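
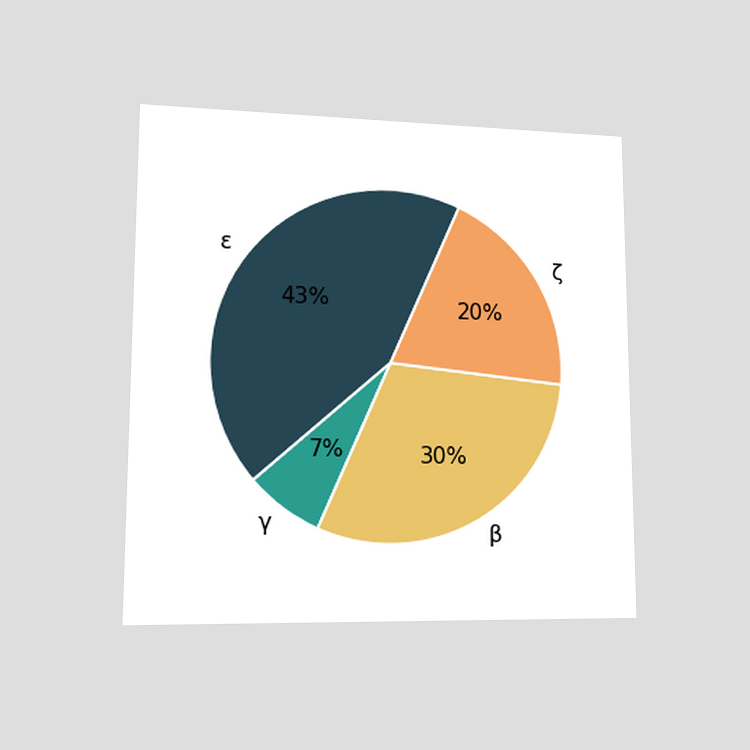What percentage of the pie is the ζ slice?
The chart is viewed at a slight angle. The ζ slice takes up 20% of the pie.

20%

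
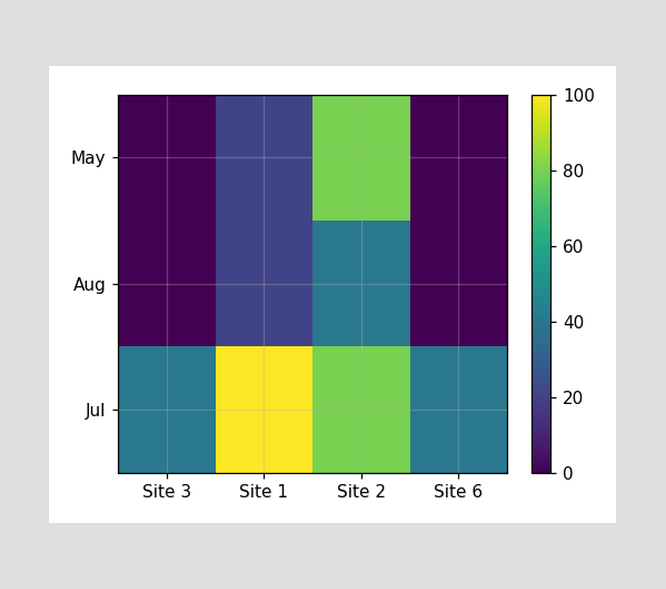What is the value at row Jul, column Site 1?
Matching cell (Jul, Site 1) against the colorbar gives 100.

100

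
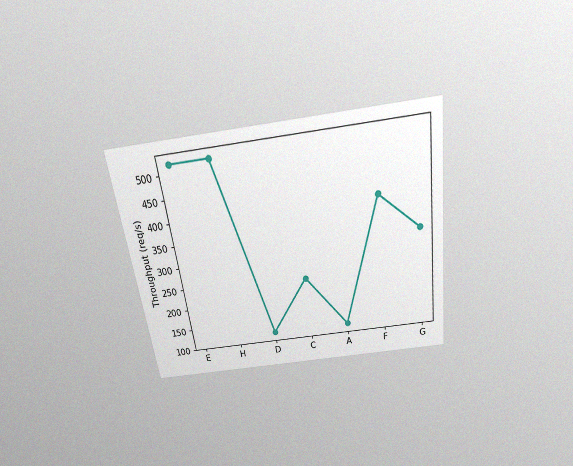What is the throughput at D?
The chart is tilted about 8° counter-clockwise and viewed slightly from above, with some photo noise. At D, the line is at 120req/s.

120req/s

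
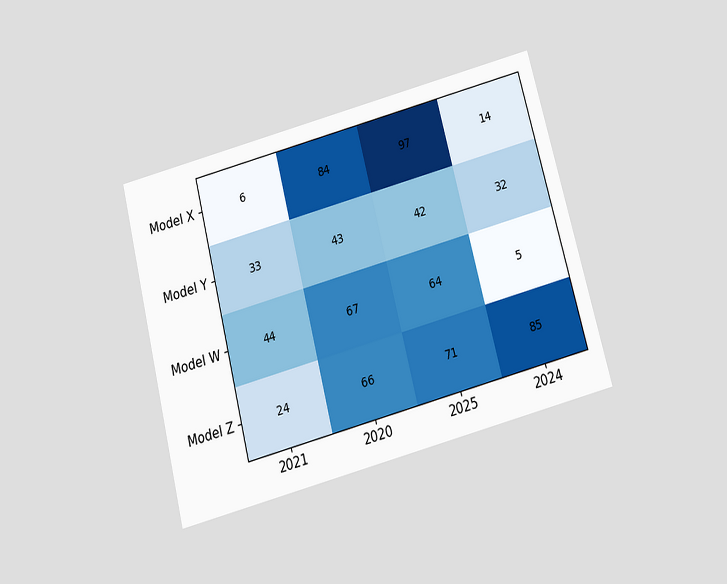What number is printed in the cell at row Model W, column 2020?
The chart is tilted about 14° counter-clockwise and viewed slightly from below. The (Model W, 2020) cell reads 67.

67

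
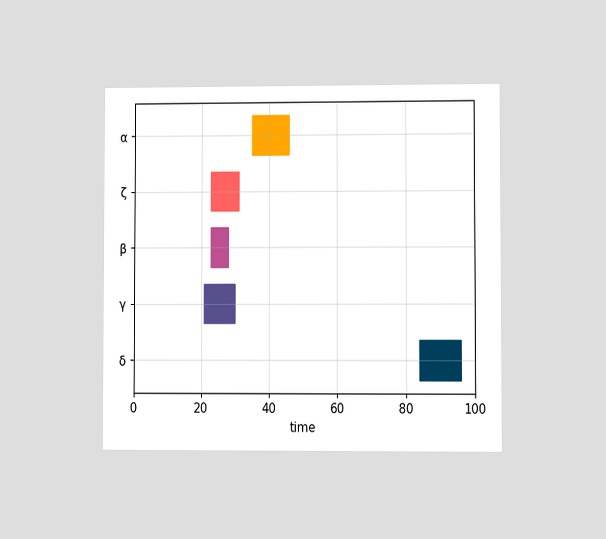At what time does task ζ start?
23

The chart is viewed at a slight angle. The ζ bar begins at t=23.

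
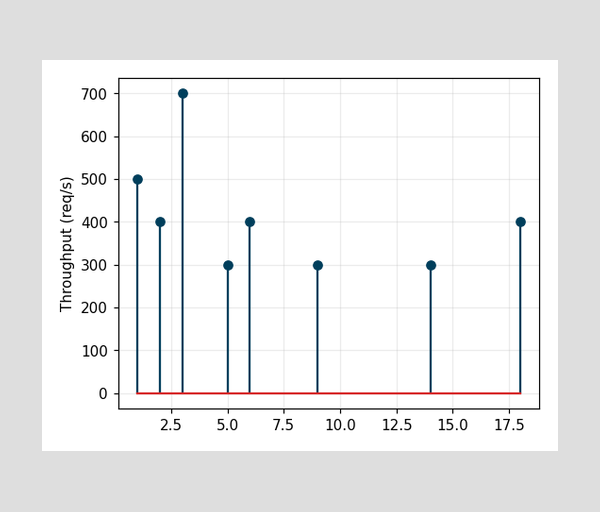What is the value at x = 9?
300req/s

The stem at x=9 reaches 300req/s.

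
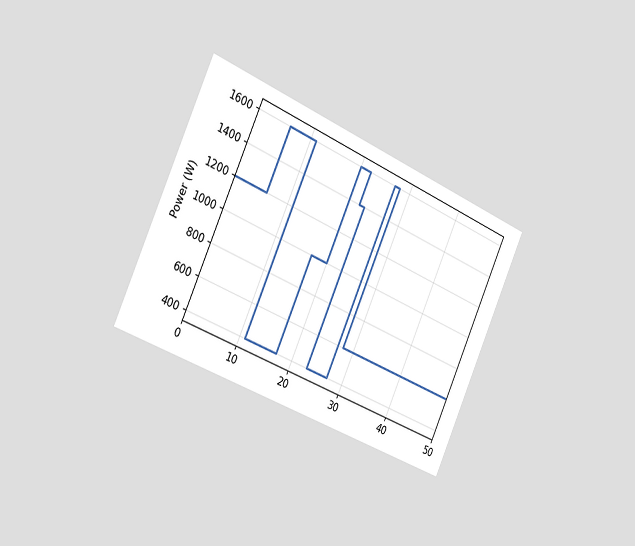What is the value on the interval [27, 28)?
1600W

The chart is tilted about 24° clockwise and viewed slightly from the left. On [27, 28) the step sits at 1600W.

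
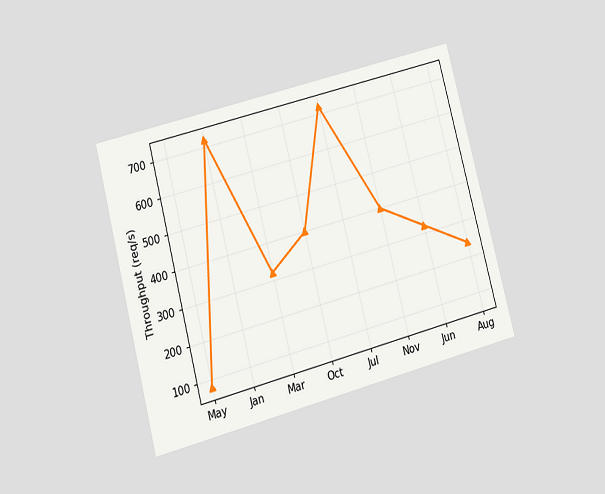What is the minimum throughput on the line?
80req/s

The chart is tilted about 15° counter-clockwise and viewed at a slight angle. The lowest point is at May, and reading across to the y-axis gives 80req/s.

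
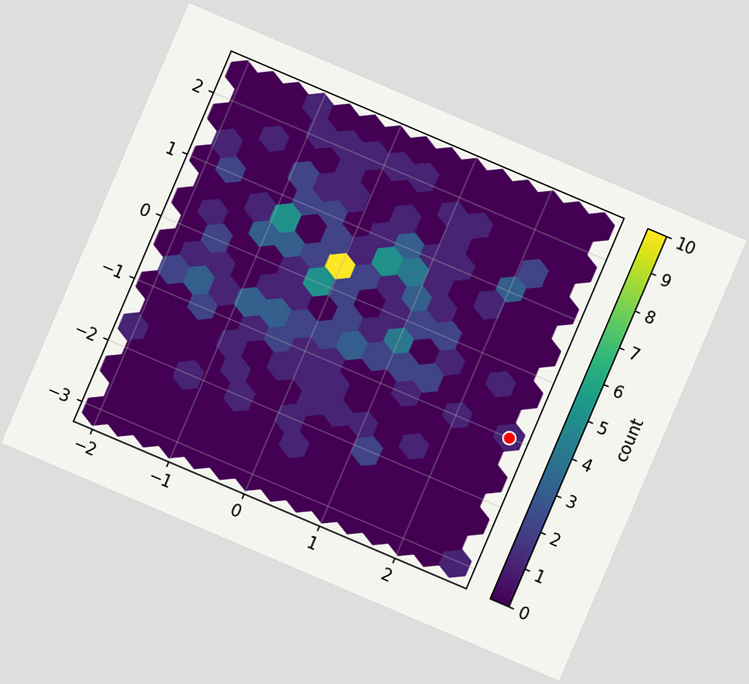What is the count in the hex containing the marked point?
The chart is tilted about 23° clockwise. The marked hex reads 1 on the colorbar.

1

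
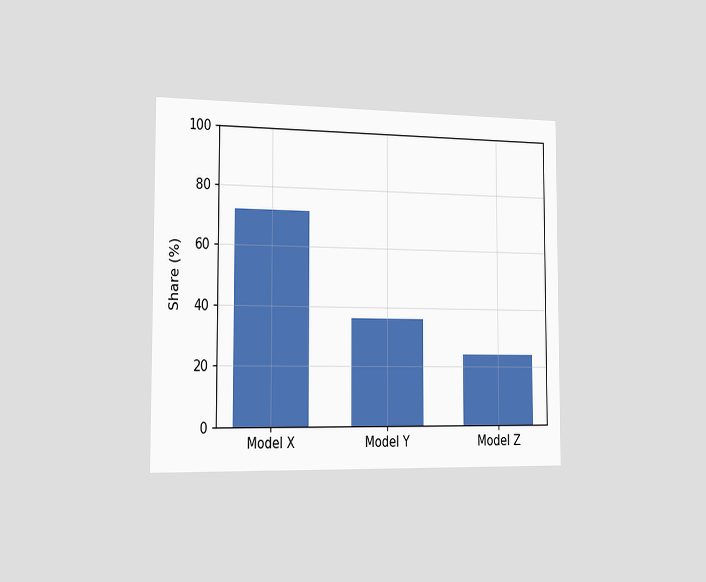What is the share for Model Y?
The chart is viewed slightly from the left. Reading along the chart's y-axis, the Model Y bar reaches 36%.

36%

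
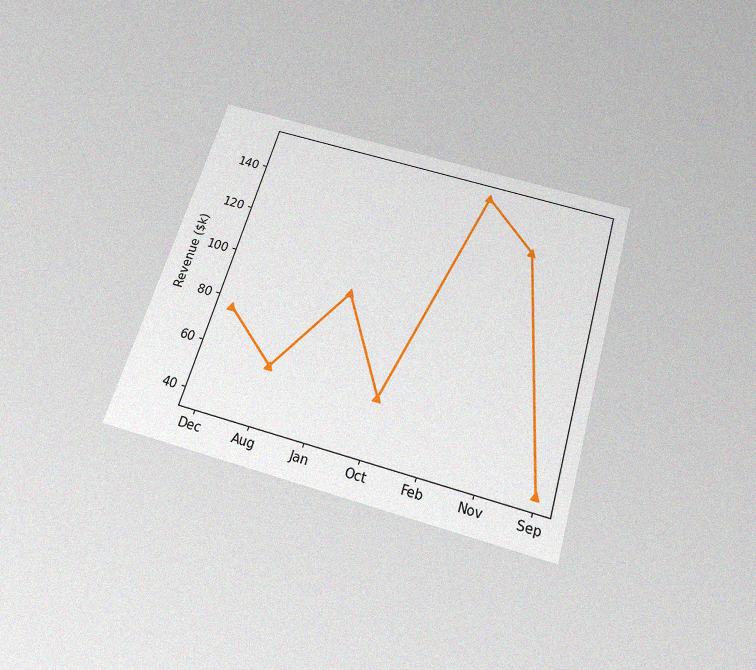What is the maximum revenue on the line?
$152k

The chart is tilted about 17° clockwise and viewed slightly from below, with some photo noise. The highest point is at Feb, and reading across to the y-axis gives $152k.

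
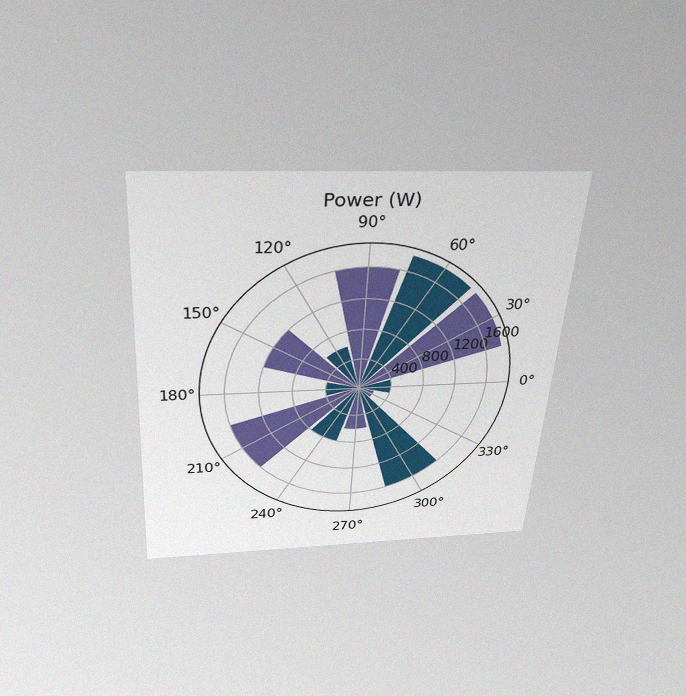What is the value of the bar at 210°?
The chart is tilted about 4° clockwise and viewed slightly from above, with some photo noise. The bar at 210° reaches 1600W on the radial axis.

1600W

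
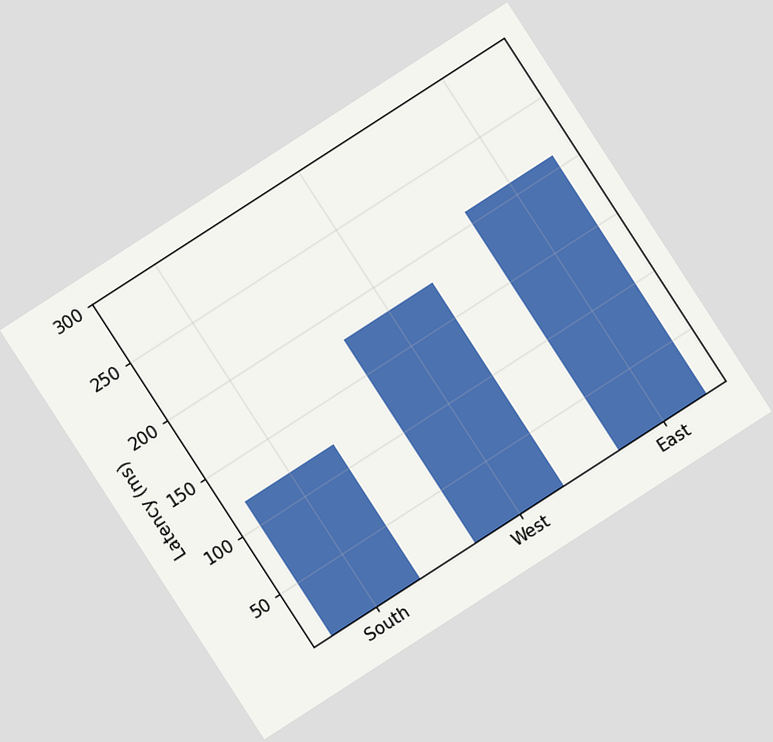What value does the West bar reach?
The chart is tilted about 33° counter-clockwise. Reading along the chart's y-axis, the West bar reaches 180ms.

180ms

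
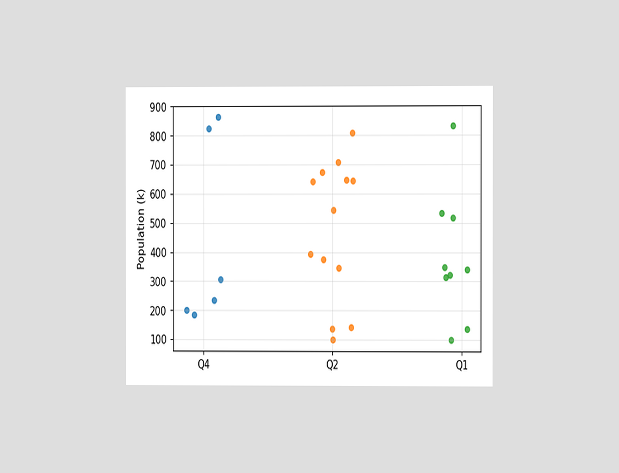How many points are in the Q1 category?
9

The chart is viewed at a slight angle. Counting the markers in the Q1 column gives 9.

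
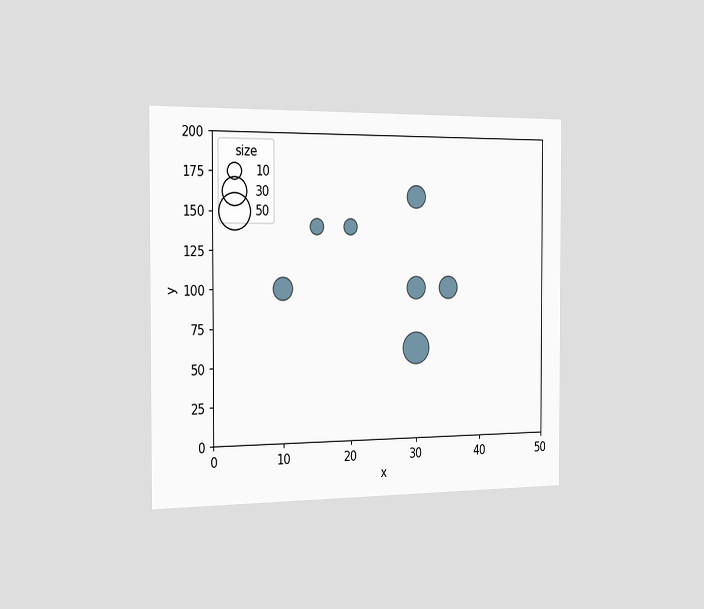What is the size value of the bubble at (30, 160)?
20

The chart is viewed slightly from the left. Matching the bubble at (30, 160) against the size legend gives 20.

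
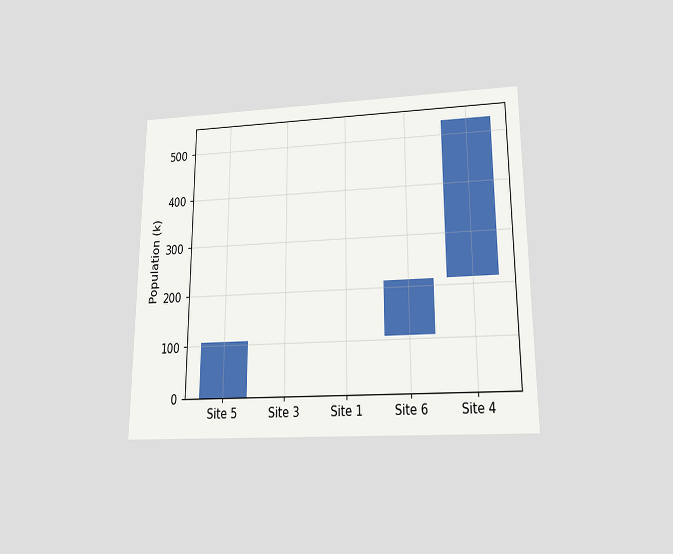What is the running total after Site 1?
106k

The chart is viewed slightly from below. After Site 1 the running total reaches 106k.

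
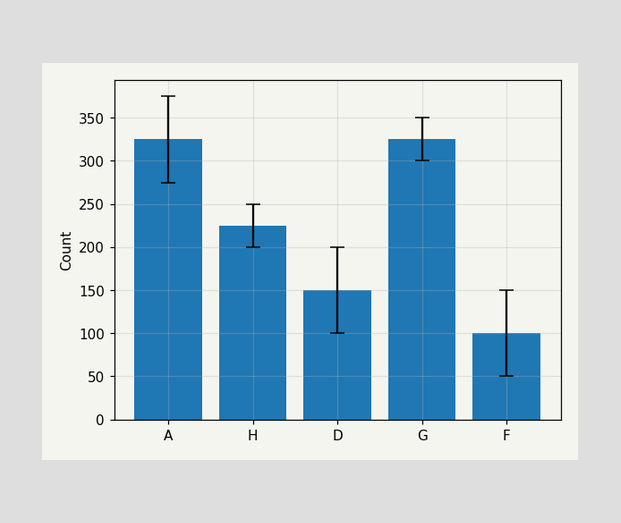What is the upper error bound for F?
The F bar's upper whisker reaches 150.

150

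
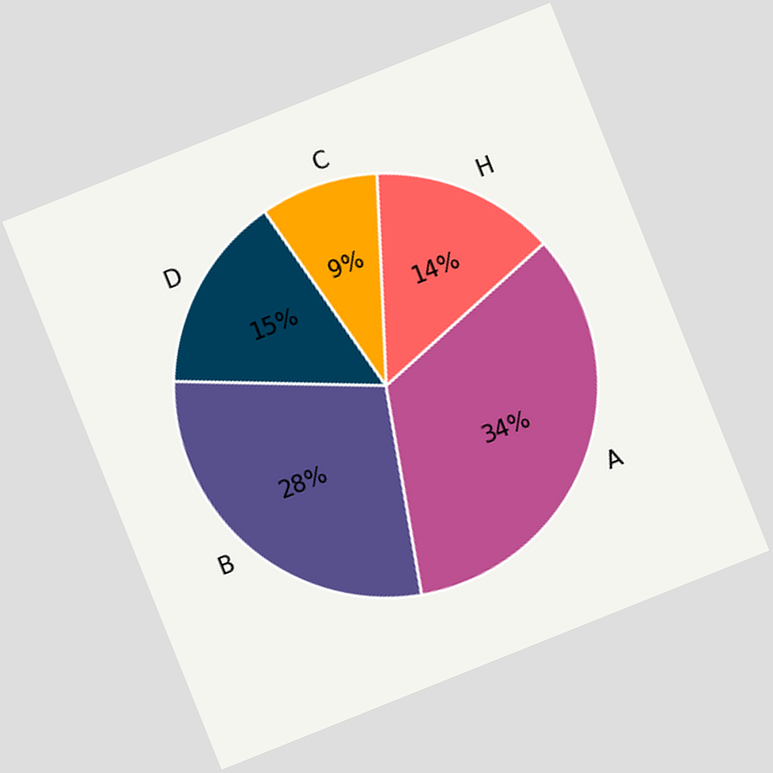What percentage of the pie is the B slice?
28%

The chart is tilted about 22° counter-clockwise. The B slice takes up 28% of the pie.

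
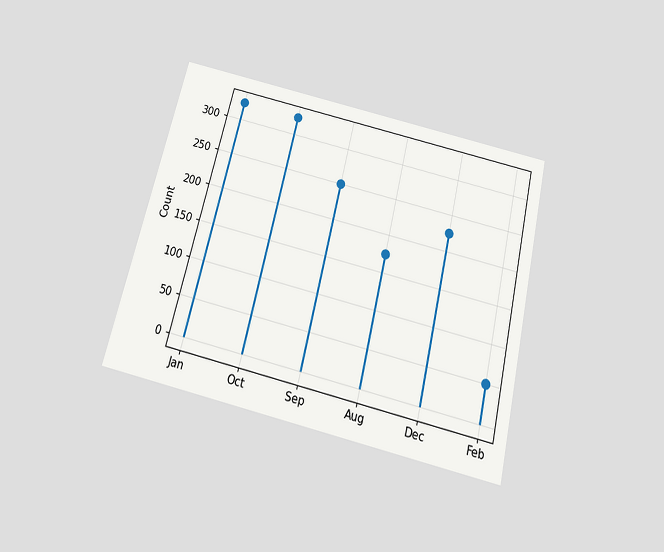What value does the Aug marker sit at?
175

The chart is tilted about 14° clockwise and viewed slightly from below. The Aug marker sits at 175.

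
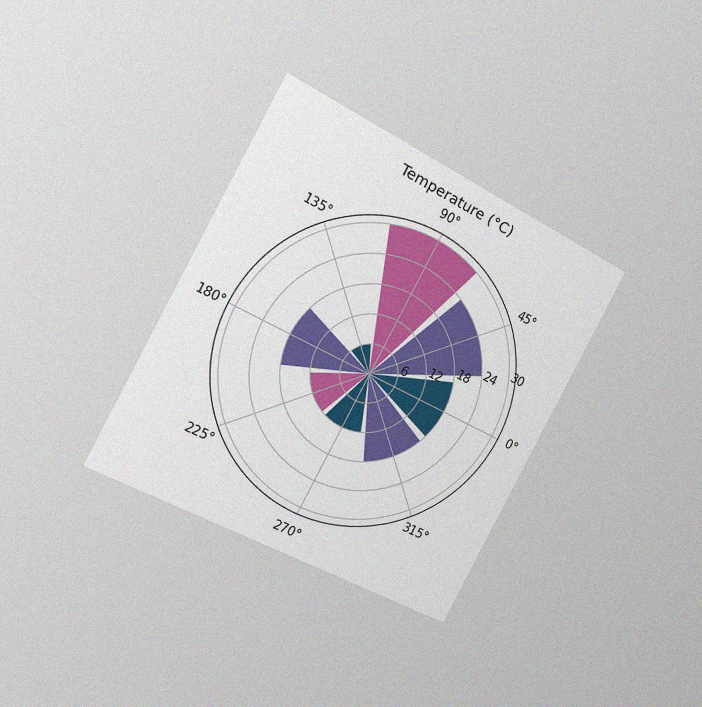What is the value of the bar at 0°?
The chart is tilted about 28° clockwise and viewed slightly from the left, with some photo noise. The bar at 0° reaches 18°C on the radial axis.

18°C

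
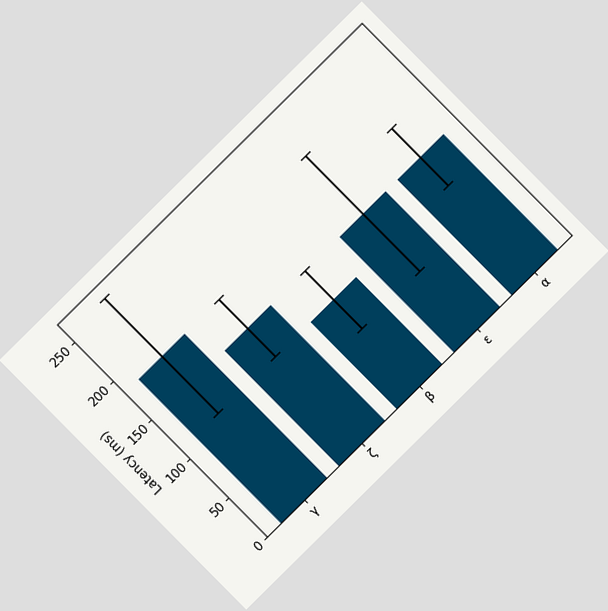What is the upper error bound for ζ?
185ms

The chart is tilted about 45° counter-clockwise. The ζ bar's upper whisker reaches 185ms.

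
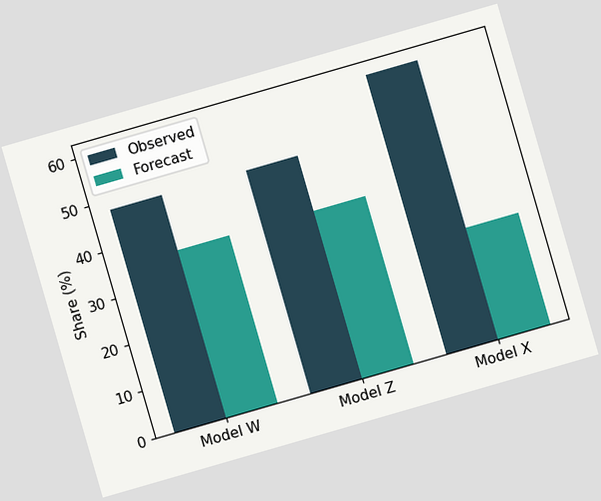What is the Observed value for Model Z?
48%

The chart is tilted about 16° counter-clockwise. The Observed bar at Model Z reaches 48% on the y-axis.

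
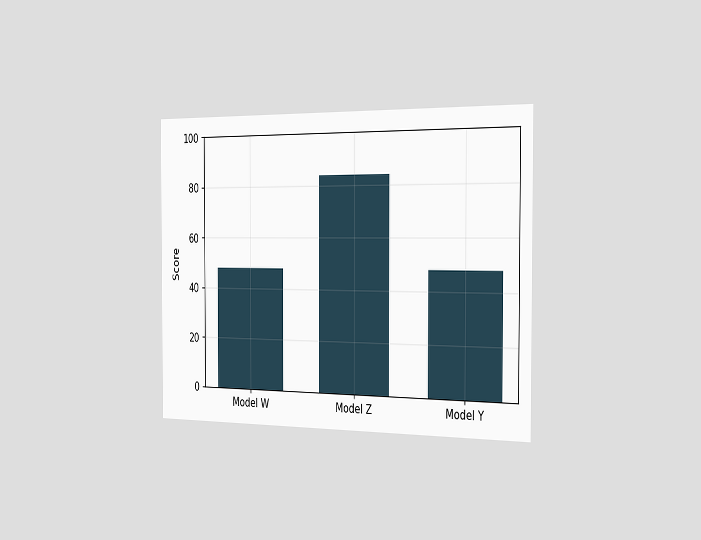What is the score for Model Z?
84

The chart is viewed slightly from the right. Reading along the chart's y-axis, the Model Z bar reaches 84.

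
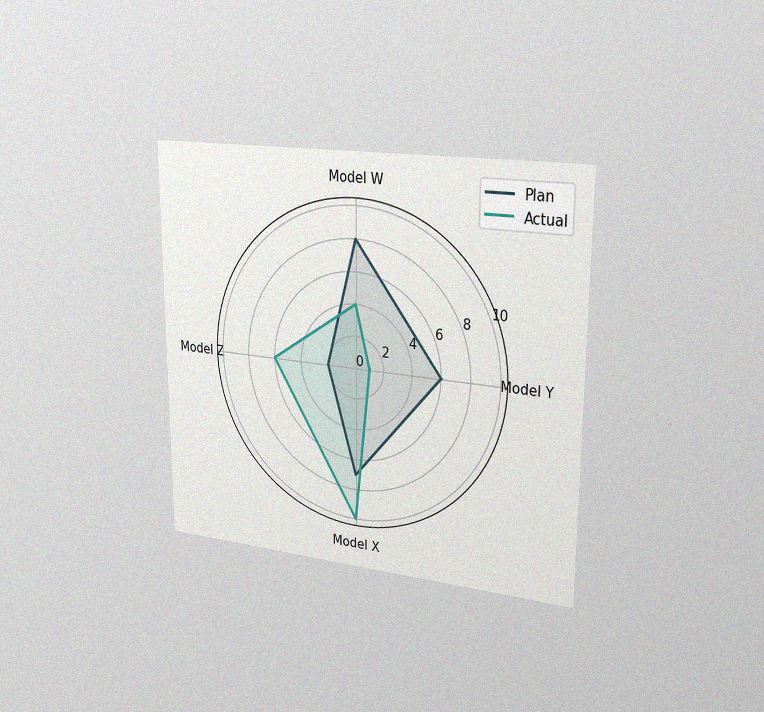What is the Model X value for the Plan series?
The chart is viewed slightly from the right, with some photo noise. On the Model X axis, Plan reaches 7.

7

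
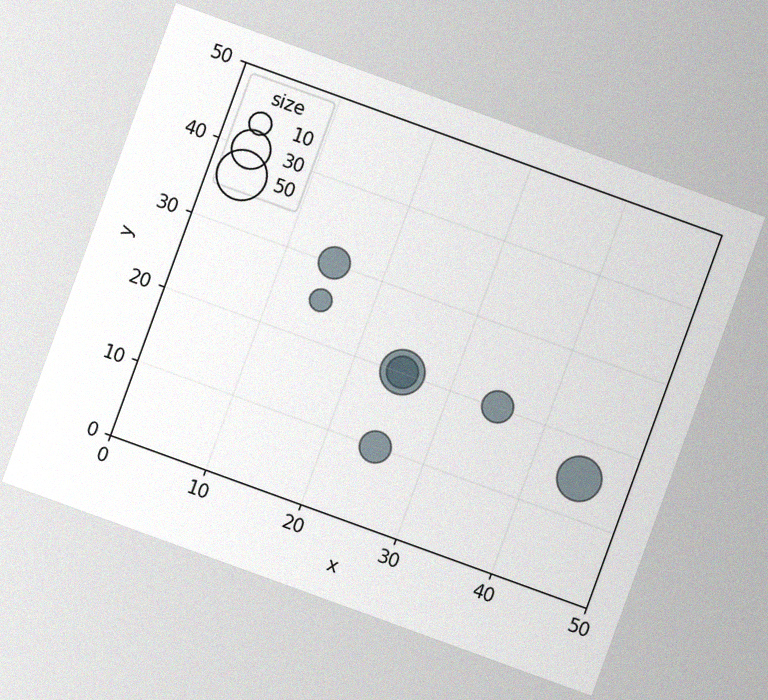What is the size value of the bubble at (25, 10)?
The chart is tilted about 20° clockwise, with some photo noise. Matching the bubble at (25, 10) against the size legend gives 20.

20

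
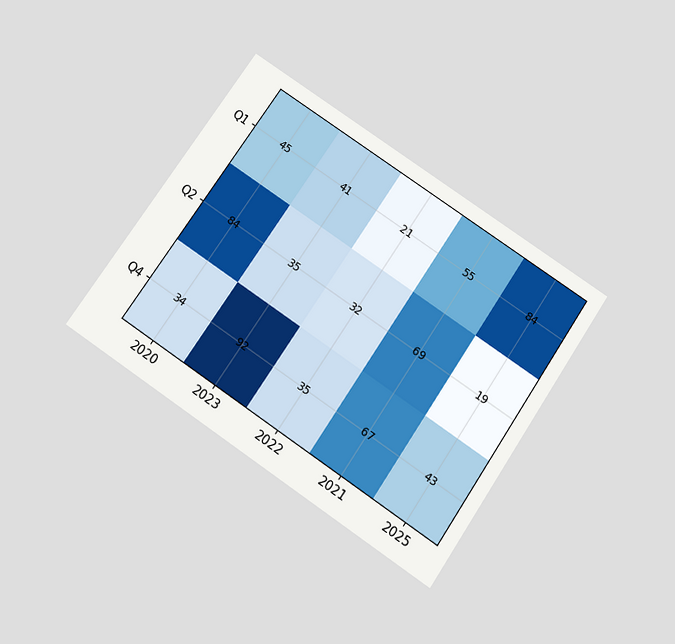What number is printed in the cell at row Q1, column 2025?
84

The chart is tilted about 34° clockwise and viewed slightly from below. The (Q1, 2025) cell reads 84.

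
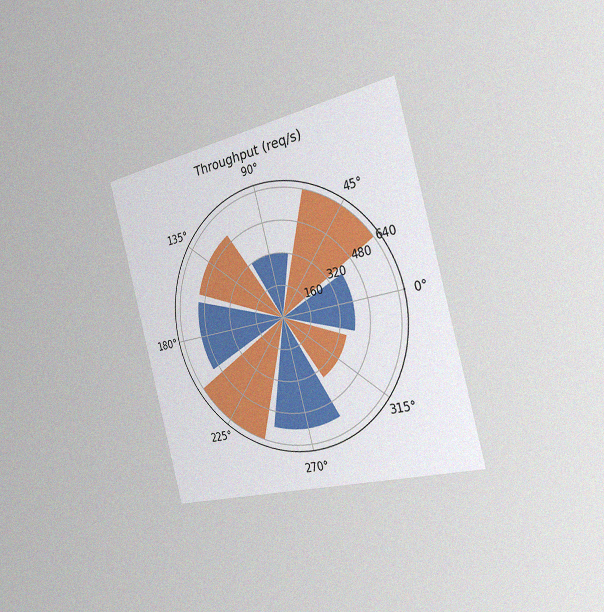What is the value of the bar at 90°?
320req/s

The chart is tilted about 15° counter-clockwise and viewed slightly from the right, with some photo noise. The bar at 90° reaches 320req/s on the radial axis.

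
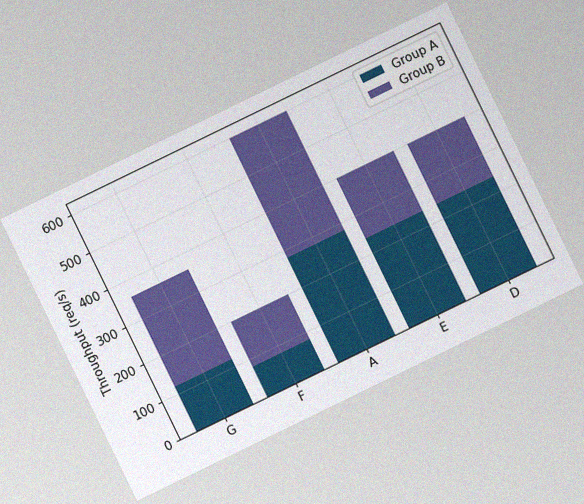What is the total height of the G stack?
The chart is tilted about 26° counter-clockwise, with some photo noise. The G stack's top reaches 360req/s on the y-axis.

360req/s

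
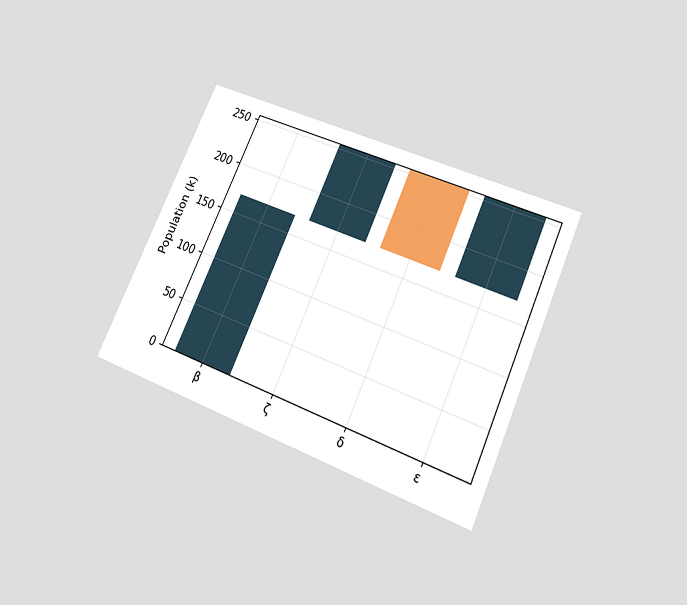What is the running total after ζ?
255k

The chart is tilted about 24° clockwise and viewed slightly from below. After ζ the running total reaches 255k.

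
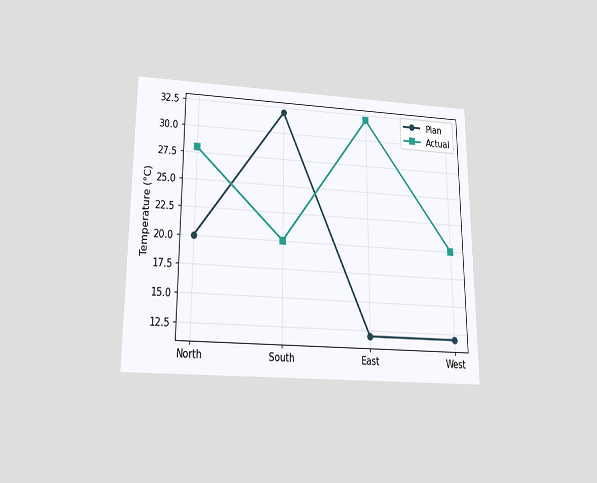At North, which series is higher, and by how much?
Actual, by 8°C

The chart is viewed slightly from below. At North, Actual sits above the other line by 8°C.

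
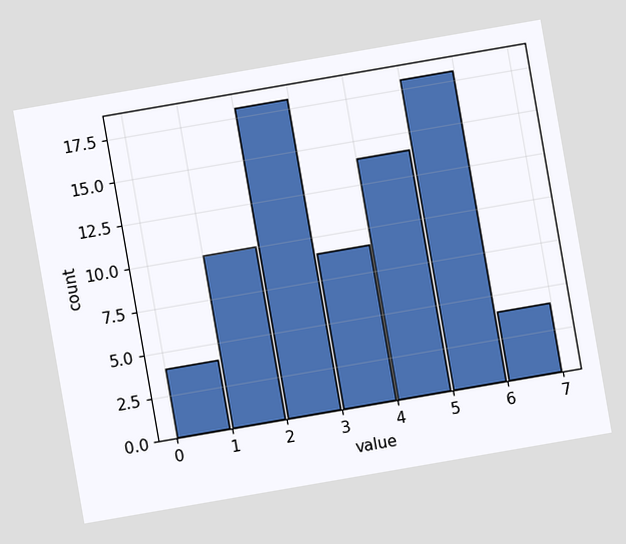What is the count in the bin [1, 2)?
10

The chart is tilted about 10° counter-clockwise. The [1, 2) bin has height 10.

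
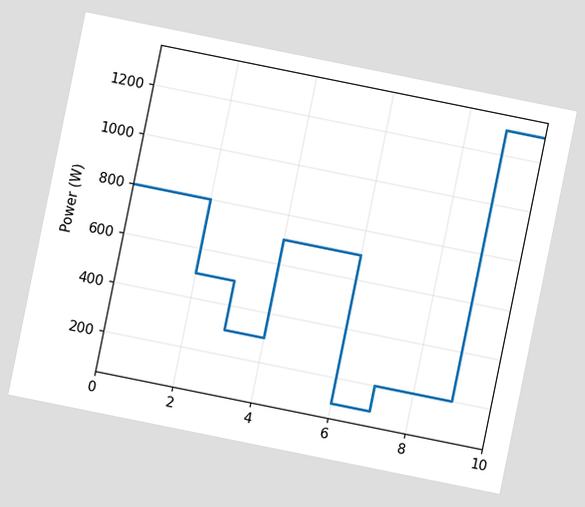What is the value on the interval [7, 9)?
200W

The chart is tilted about 11° clockwise. On [7, 9) the step sits at 200W.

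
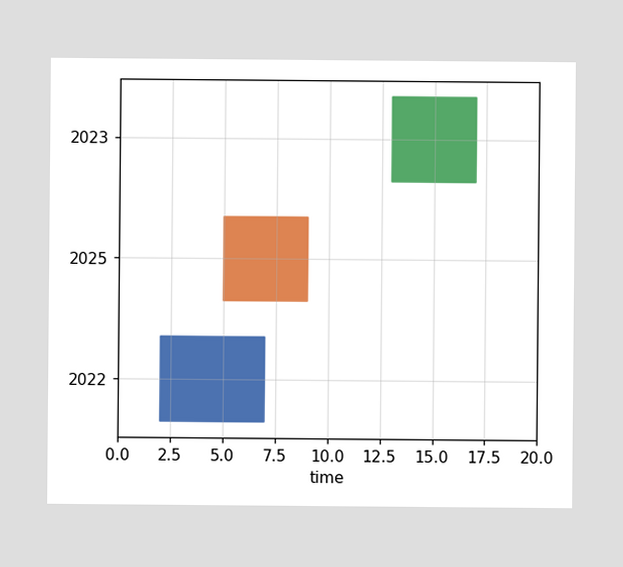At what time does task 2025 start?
5

The 2025 bar begins at t=5.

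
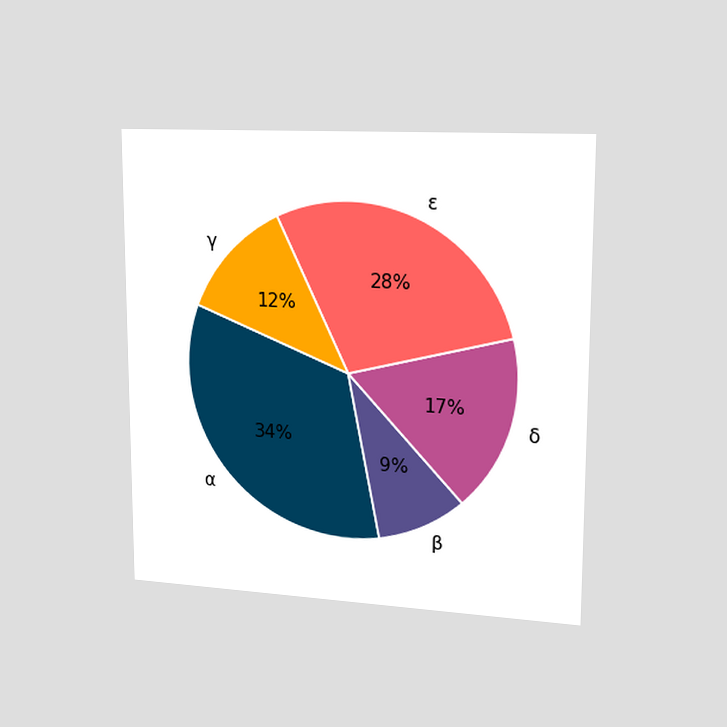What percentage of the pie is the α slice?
34%

The chart is viewed slightly from the right. The α slice takes up 34% of the pie.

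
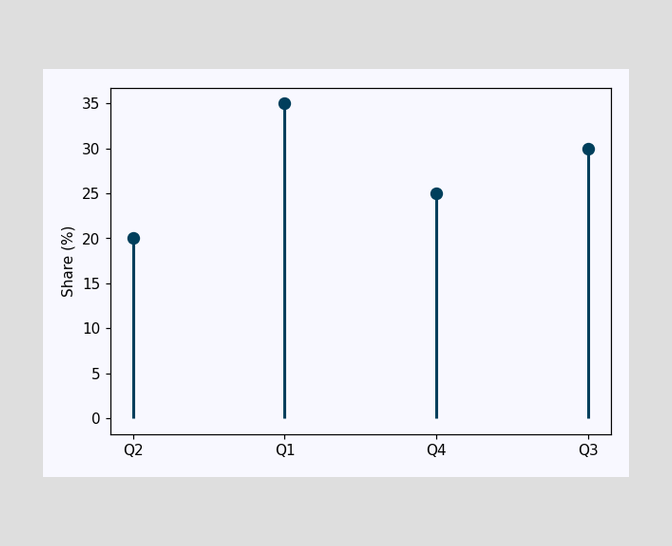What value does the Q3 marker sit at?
30%

The Q3 marker sits at 30%.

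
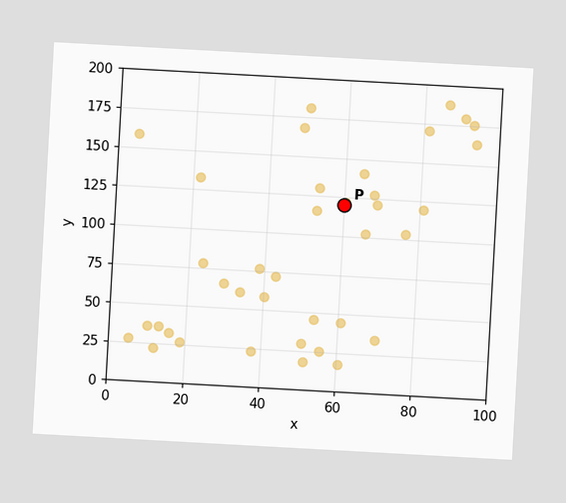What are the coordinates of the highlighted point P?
The chart is tilted about 3° clockwise. Following the gridlines from P to each axis, P sits at (60, 120).

(60, 120)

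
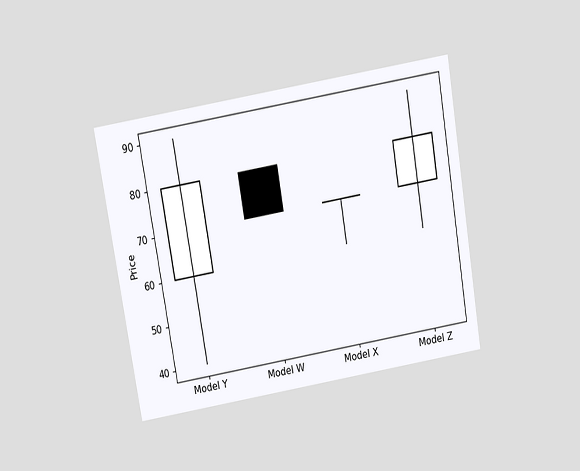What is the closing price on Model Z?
80

The chart is tilted about 10° counter-clockwise and viewed slightly from above. The Model Z candle closes at 80.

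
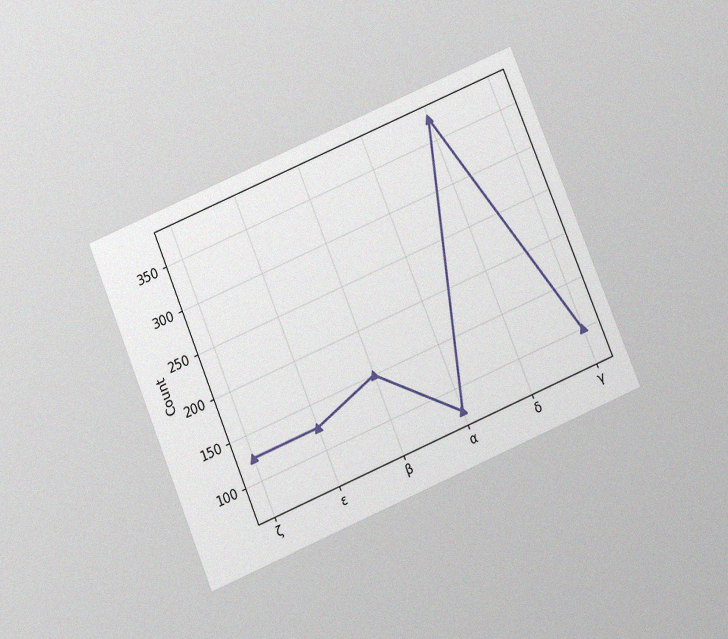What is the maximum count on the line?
375

The chart is tilted about 23° counter-clockwise and viewed slightly from below, with some photo noise. The highest point is at δ, and reading across to the y-axis gives 375.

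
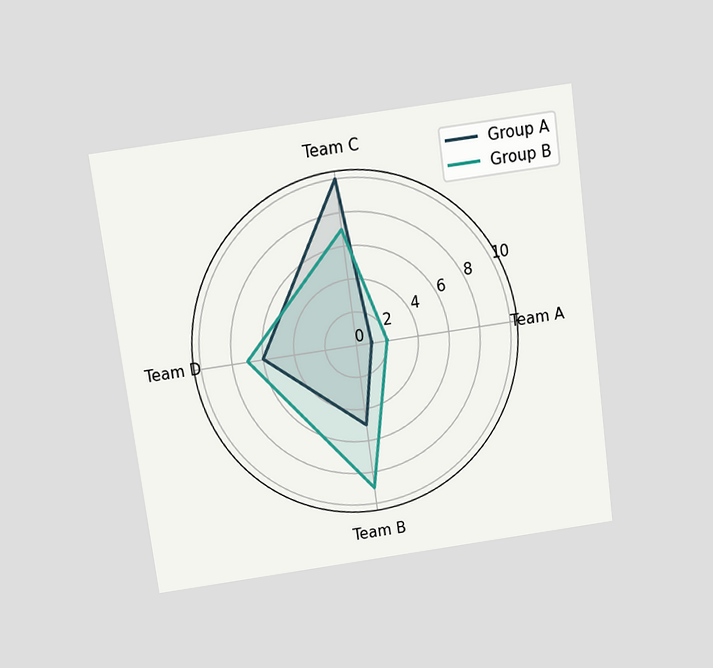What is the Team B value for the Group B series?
9

The chart is tilted about 8° counter-clockwise and viewed slightly from above. On the Team B axis, Group B reaches 9.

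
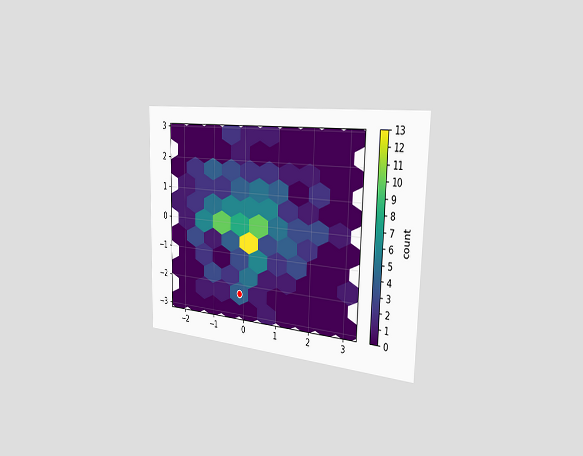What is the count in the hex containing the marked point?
The chart is viewed slightly from the right. The marked hex reads 4 on the colorbar.

4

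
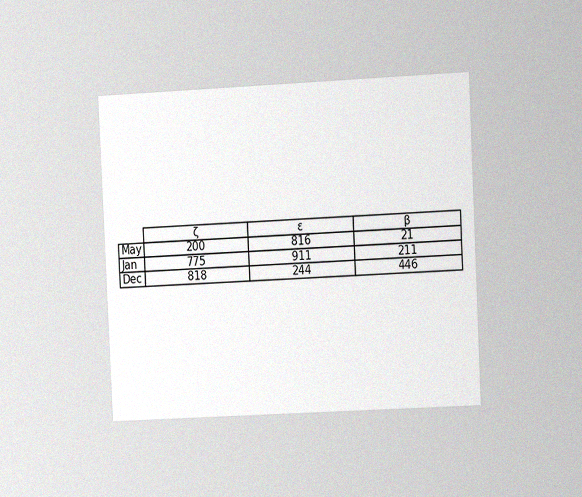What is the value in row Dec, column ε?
The chart is tilted about 3° counter-clockwise and viewed at a slight angle, with some photo noise. The (Dec, ε) cell reads 244.

244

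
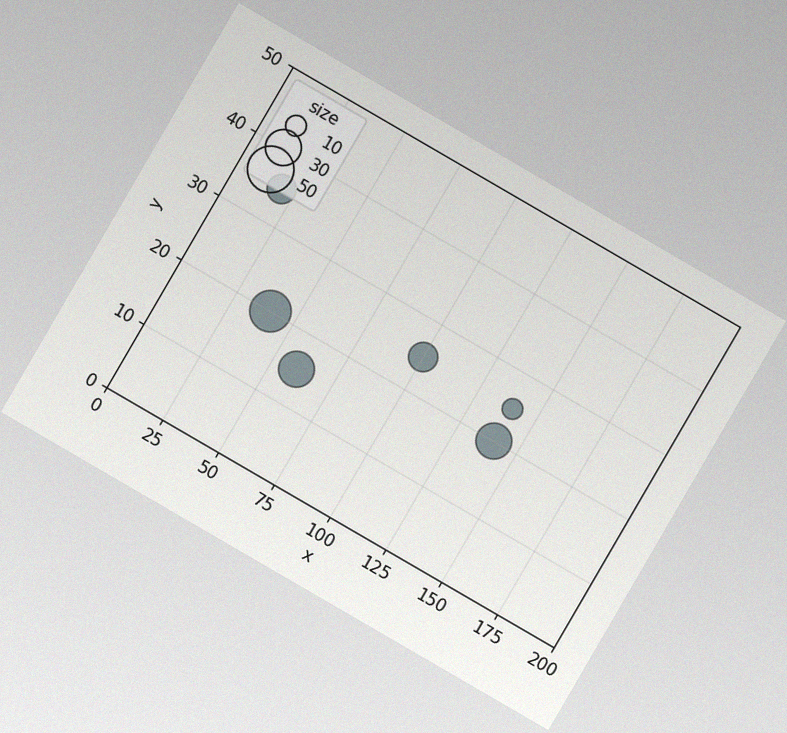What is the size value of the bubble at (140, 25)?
10

The chart is tilted about 30° clockwise, with some photo noise. Matching the bubble at (140, 25) against the size legend gives 10.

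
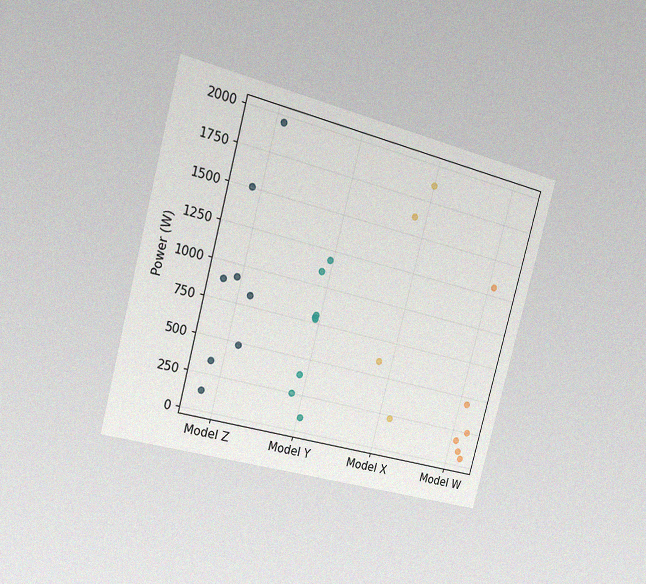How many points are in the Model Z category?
The chart is tilted about 15° clockwise and viewed slightly from the left, with some photo noise. Counting the markers in the Model Z column gives 8.

8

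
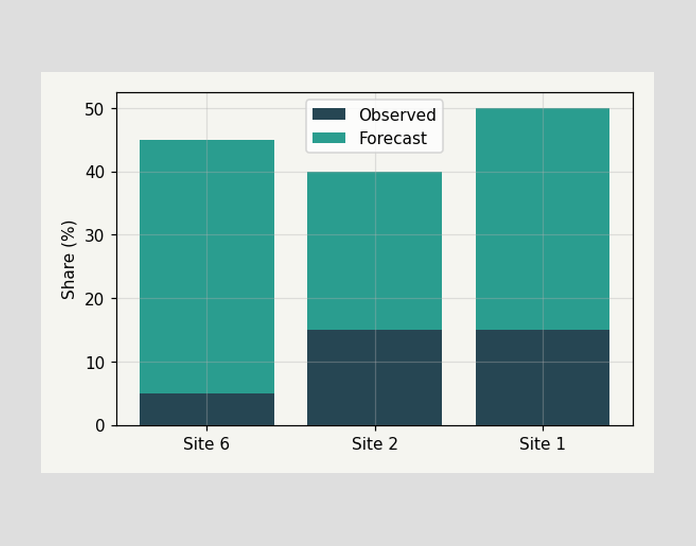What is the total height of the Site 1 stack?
The Site 1 stack's top reaches 50% on the y-axis.

50%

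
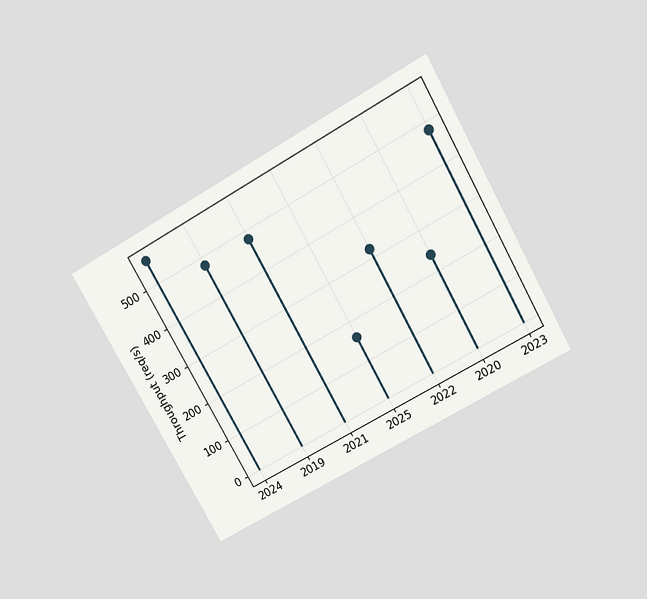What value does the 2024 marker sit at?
560req/s

The chart is tilted about 29° counter-clockwise and viewed slightly from above. The 2024 marker sits at 560req/s.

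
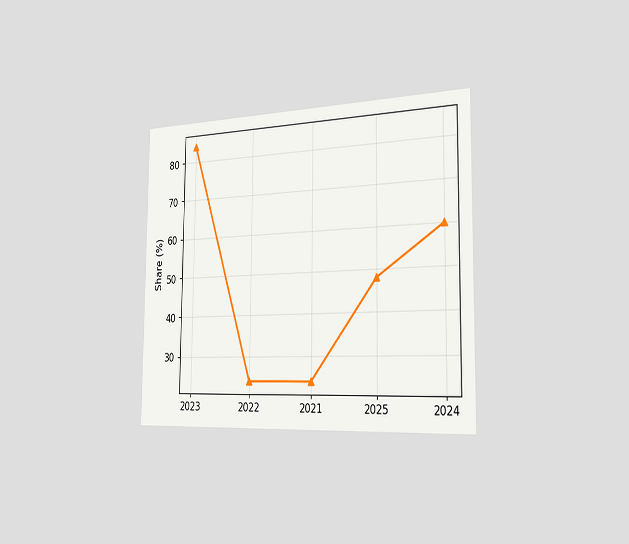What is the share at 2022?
24%

The chart is viewed slightly from the right. At 2022, the line is at 24%.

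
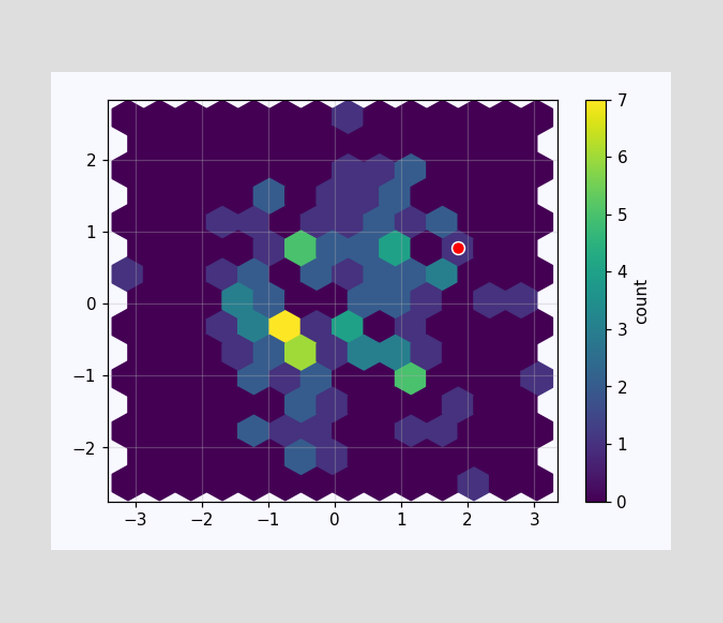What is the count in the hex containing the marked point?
1

The marked hex reads 1 on the colorbar.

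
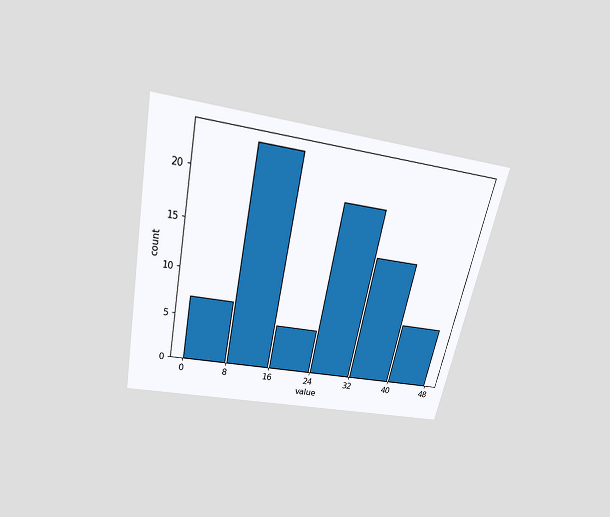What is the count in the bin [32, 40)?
14

The chart is tilted about 12° clockwise and viewed slightly from above. The [32, 40) bin has height 14.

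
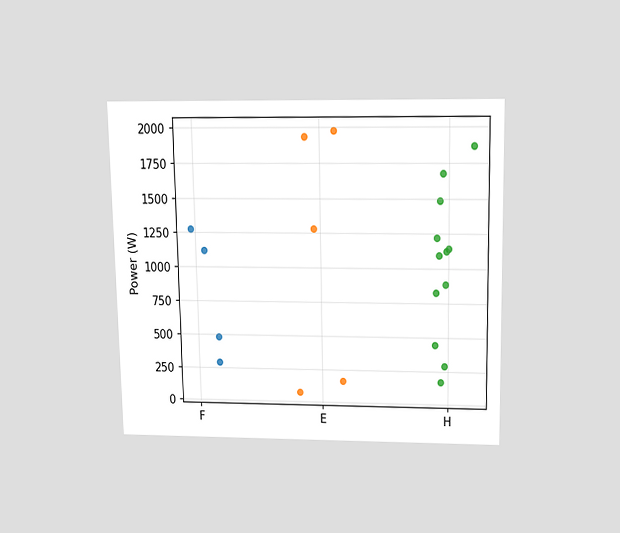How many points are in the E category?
The chart is viewed slightly from above. Counting the markers in the E column gives 5.

5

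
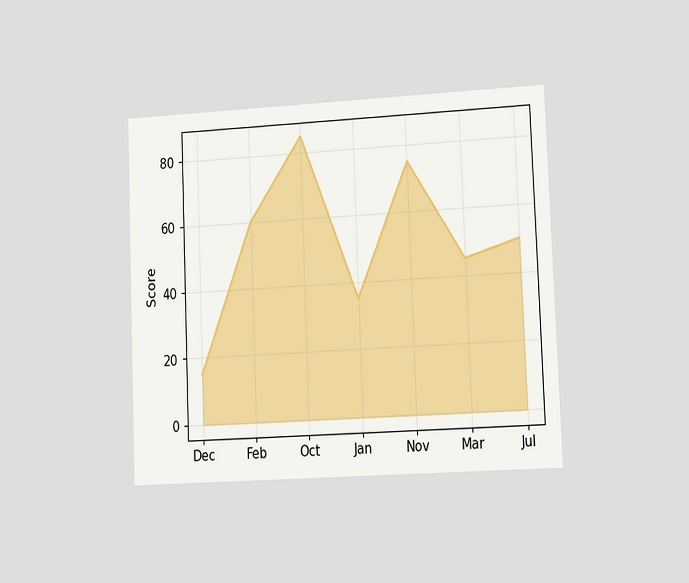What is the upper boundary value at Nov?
The chart is tilted about 2° counter-clockwise and viewed slightly from the right. At Nov the upper boundary is at 75.

75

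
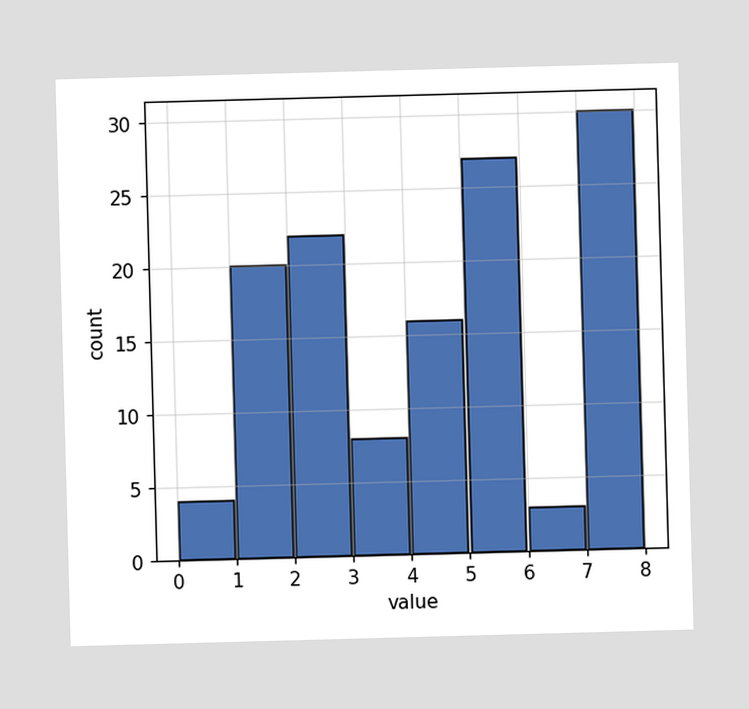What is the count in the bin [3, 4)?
The [3, 4) bin has height 8.

8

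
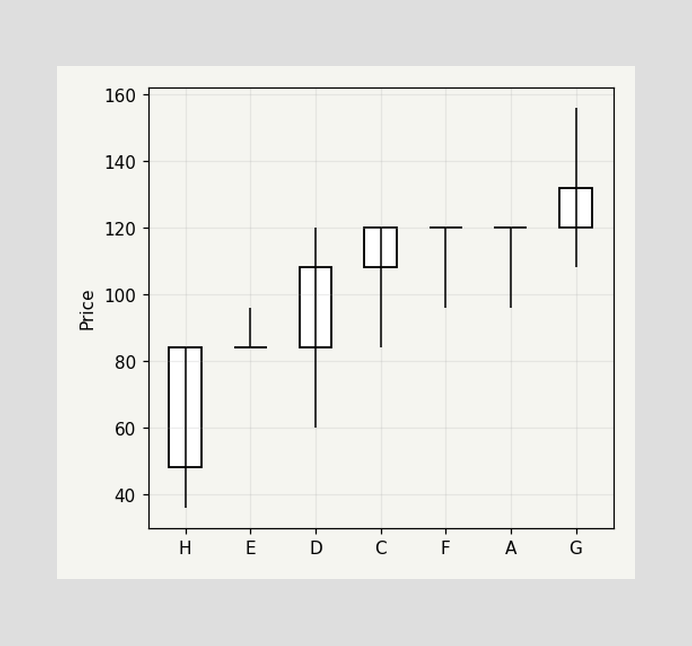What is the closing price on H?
The H candle closes at 84.

84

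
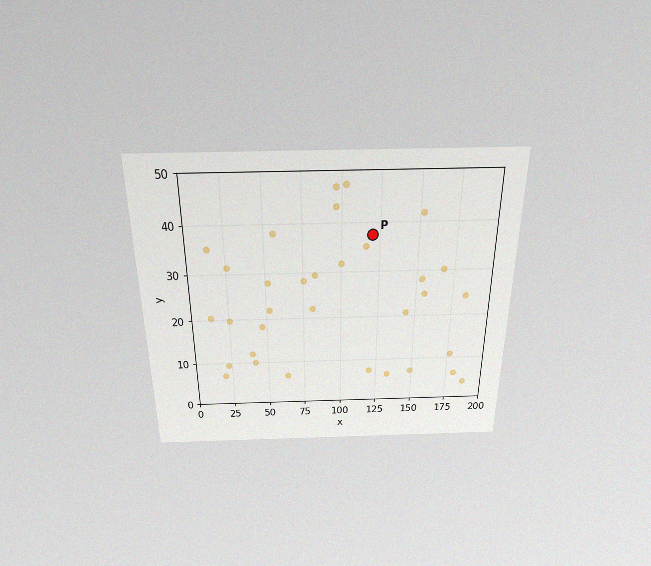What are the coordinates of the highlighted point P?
The chart is viewed slightly from above, with some photo noise. Following the gridlines from P to each axis, P sits at (120, 37.5).

(120, 37.5)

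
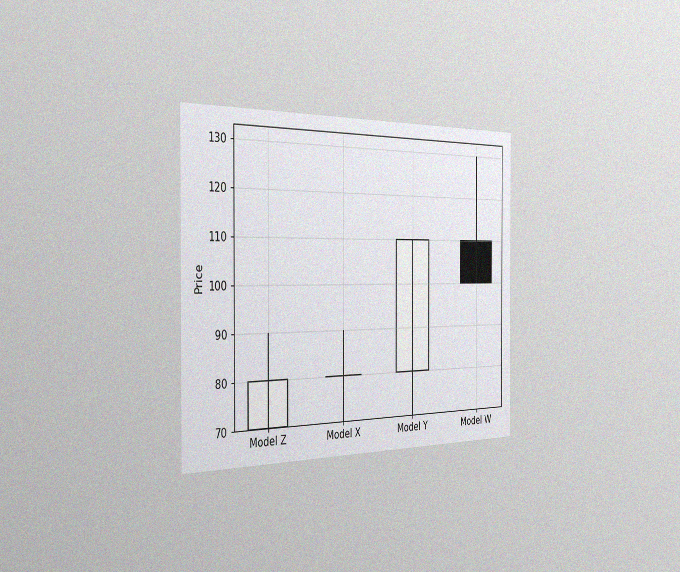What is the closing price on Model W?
The chart is viewed slightly from the left, with some photo noise. The Model W candle closes at 100.

100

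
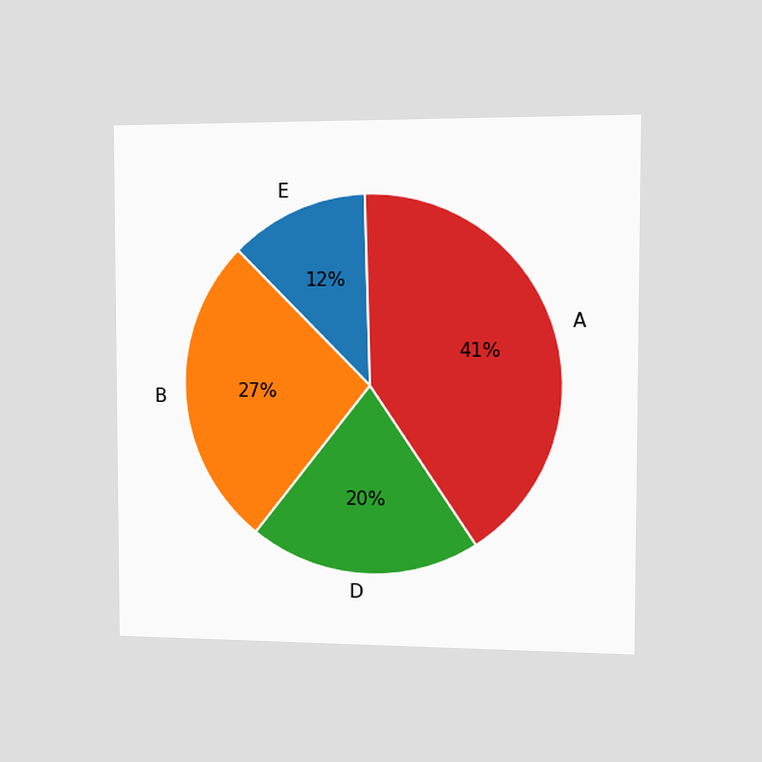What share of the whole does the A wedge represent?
41%

The chart is viewed slightly from the right. The A slice takes up 41% of the pie.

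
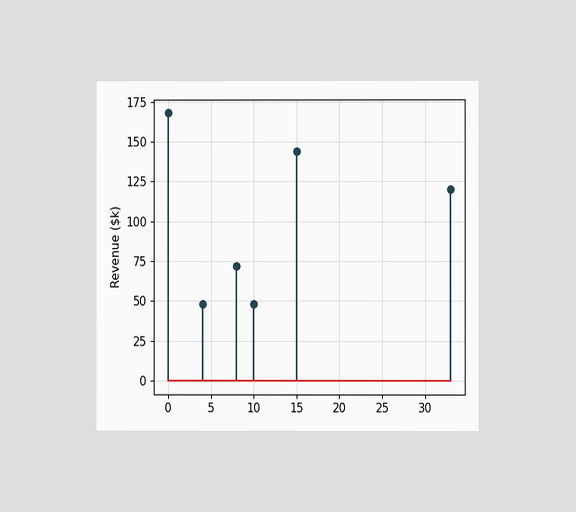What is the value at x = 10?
$48k

The chart is viewed at a slight angle. The stem at x=10 reaches $48k.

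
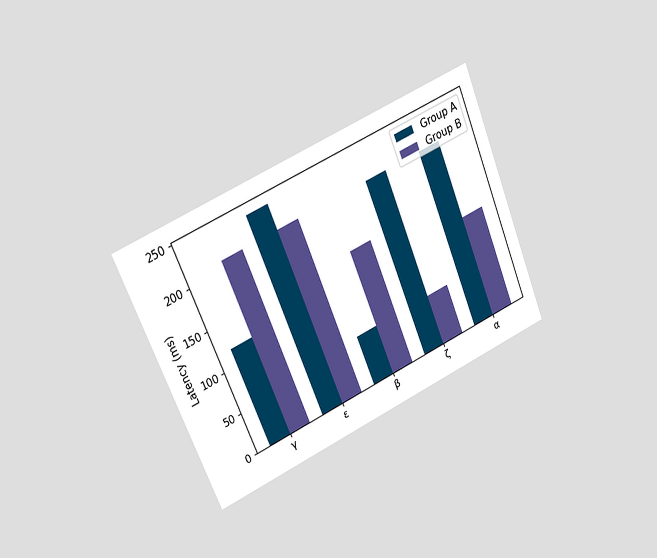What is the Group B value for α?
The chart is tilted about 23° counter-clockwise and viewed slightly from the left. The Group B bar at α reaches 120ms on the y-axis.

120ms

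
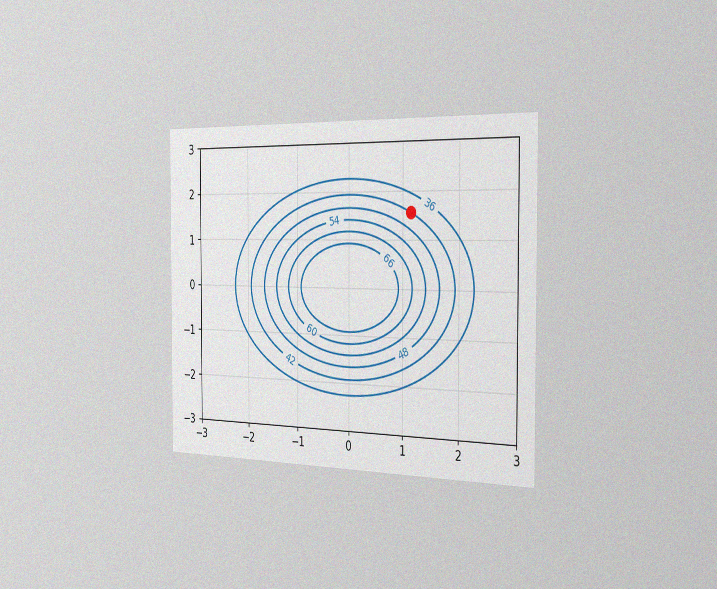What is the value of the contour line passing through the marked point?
42

The chart is viewed slightly from the right, with some photo noise. The marked point sits on the contour labelled 42.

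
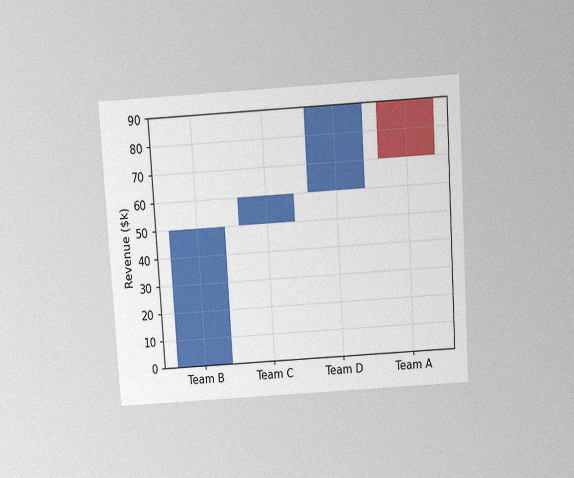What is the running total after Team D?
The chart is tilted about 4° counter-clockwise and viewed slightly from above, with some photo noise. After Team D the running total reaches $90k.

$90k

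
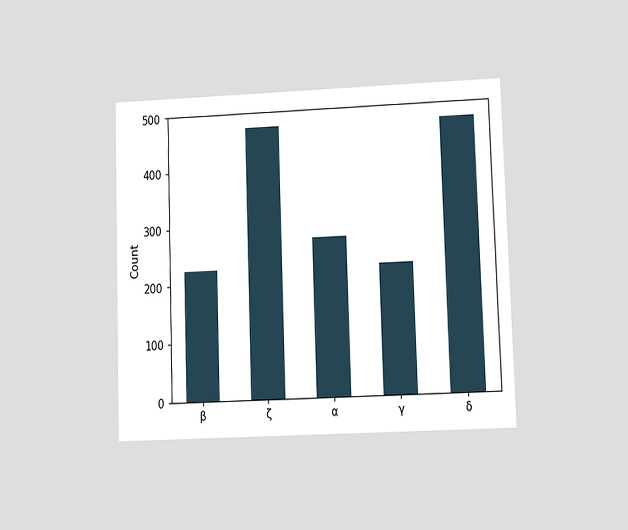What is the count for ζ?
475

The chart is viewed at a slight angle. Reading along the chart's y-axis, the ζ bar reaches 475.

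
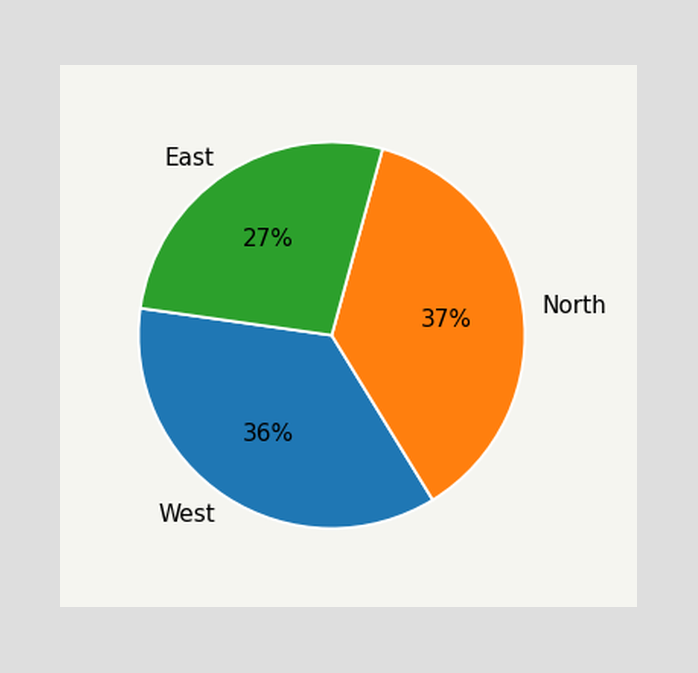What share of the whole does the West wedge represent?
36%

The West slice takes up 36% of the pie.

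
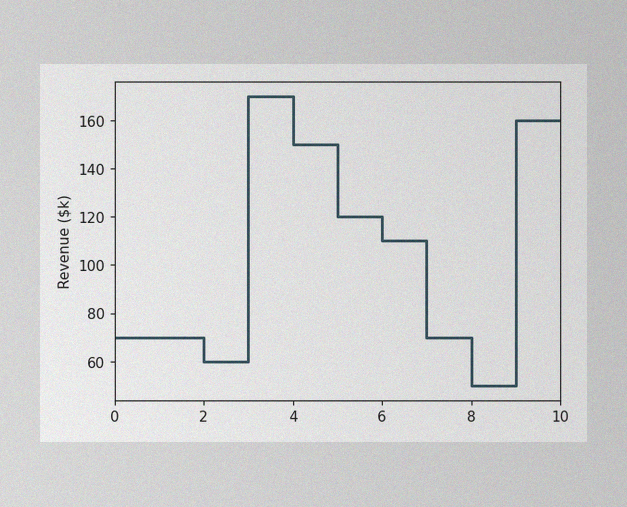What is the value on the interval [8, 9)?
The image has some photo noise and uneven lighting. On [8, 9) the step sits at $50k.

$50k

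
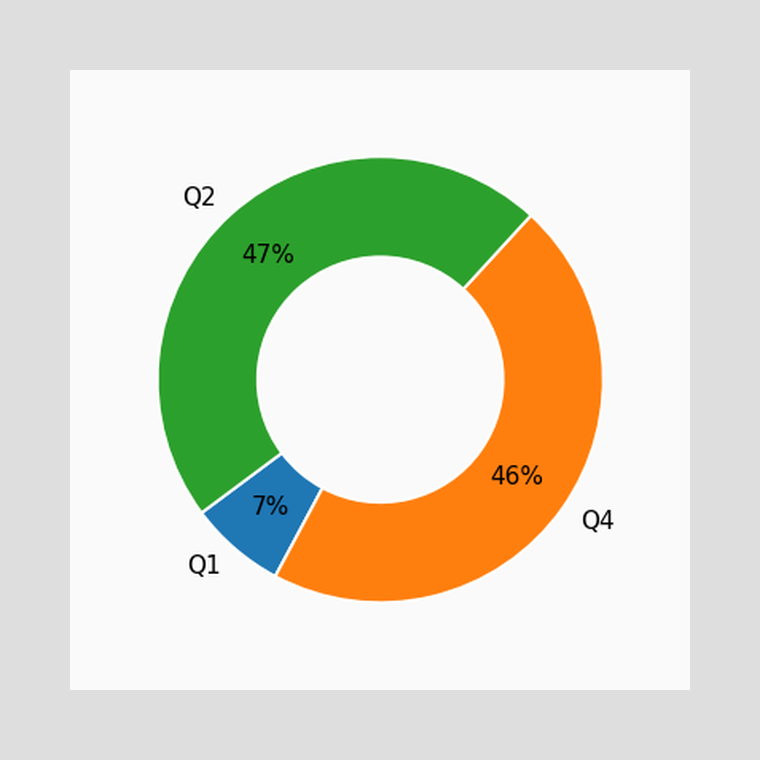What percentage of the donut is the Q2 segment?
47%

The Q2 segment takes up 47% of the ring.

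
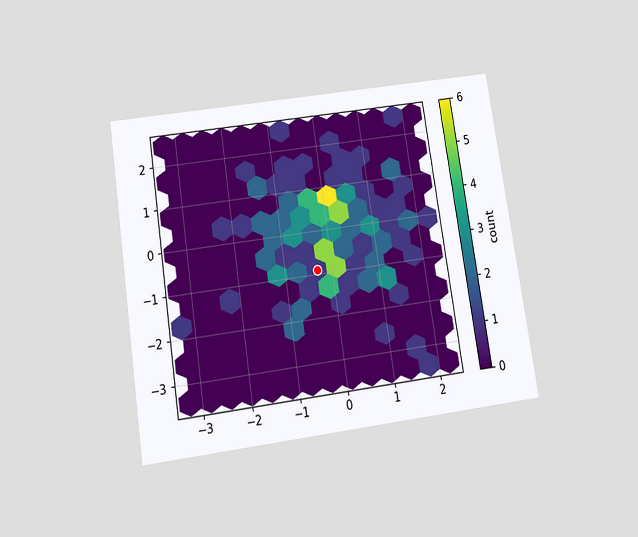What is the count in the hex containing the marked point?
1

The chart is tilted about 9° counter-clockwise and viewed slightly from below. The marked hex reads 1 on the colorbar.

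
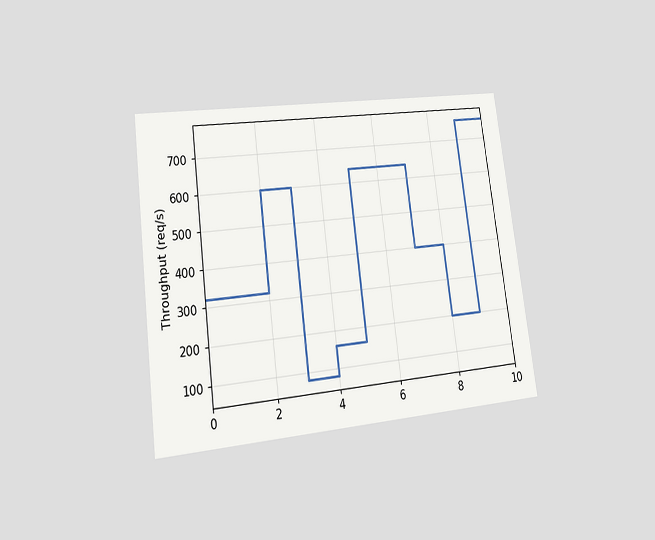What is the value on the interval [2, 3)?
The chart is tilted about 7° counter-clockwise and viewed at a slight angle. On [2, 3) the step sits at 600req/s.

600req/s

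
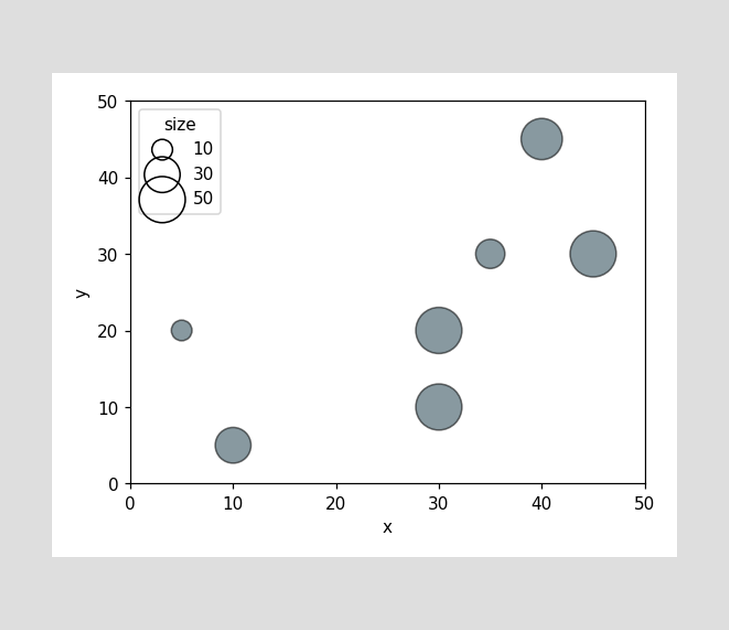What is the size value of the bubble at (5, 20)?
Matching the bubble at (5, 20) against the size legend gives 10.

10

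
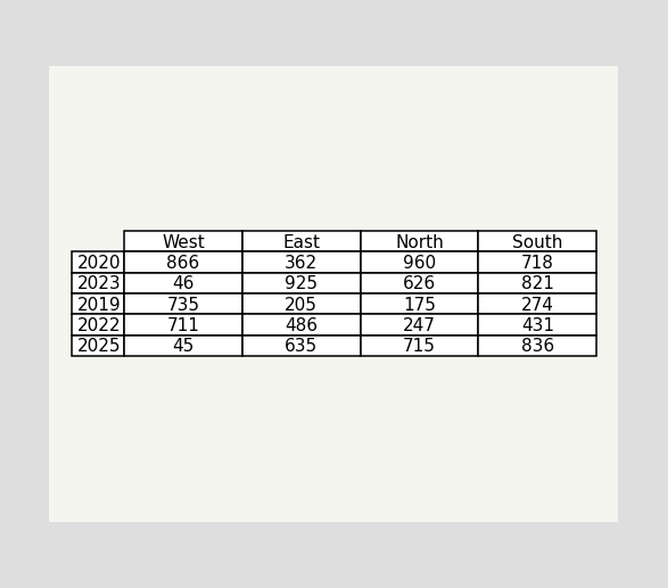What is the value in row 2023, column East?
The (2023, East) cell reads 925.

925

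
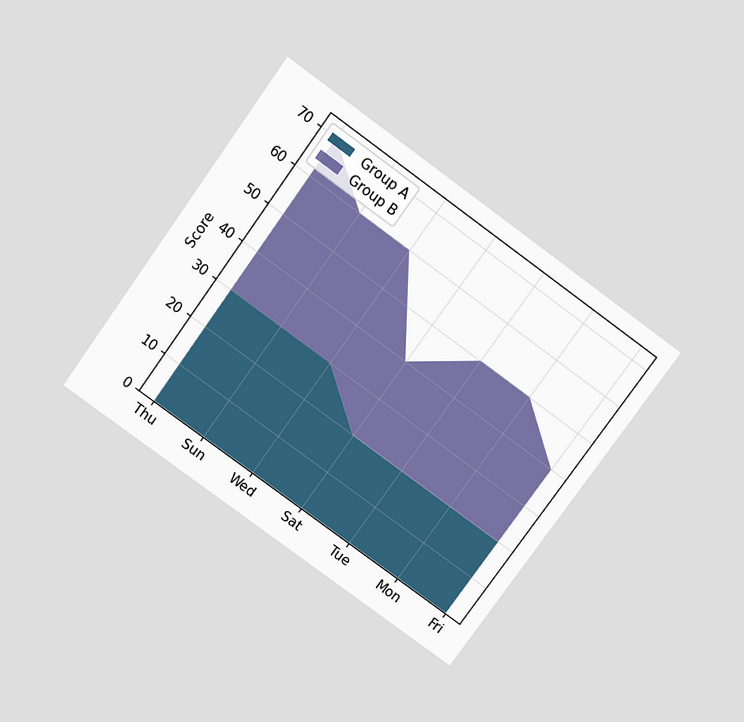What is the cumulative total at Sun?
The chart is tilted about 36° clockwise and viewed slightly from above. The stacked total at Sun reaches 60.

60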